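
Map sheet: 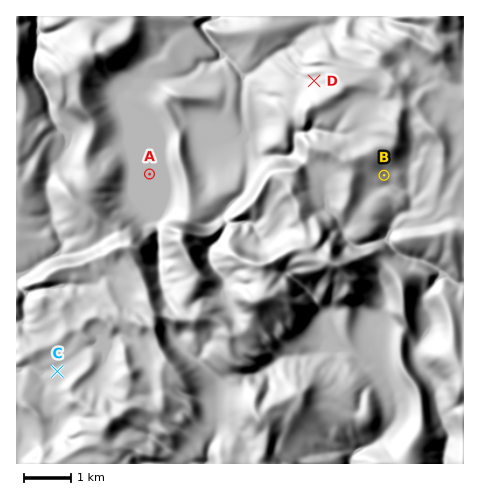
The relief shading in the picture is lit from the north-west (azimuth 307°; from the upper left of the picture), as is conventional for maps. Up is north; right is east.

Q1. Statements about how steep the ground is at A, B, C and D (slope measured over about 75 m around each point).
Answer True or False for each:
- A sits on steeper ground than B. False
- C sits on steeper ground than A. True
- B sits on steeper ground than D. False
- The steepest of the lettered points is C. False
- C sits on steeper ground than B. False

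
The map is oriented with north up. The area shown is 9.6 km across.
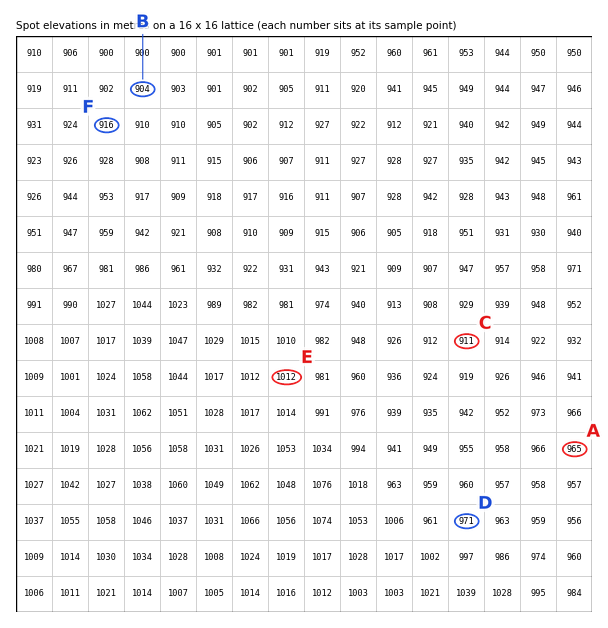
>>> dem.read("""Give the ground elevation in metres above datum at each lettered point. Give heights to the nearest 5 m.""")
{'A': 965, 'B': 905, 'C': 910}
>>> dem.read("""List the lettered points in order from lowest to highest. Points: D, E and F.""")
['F', 'D', 'E']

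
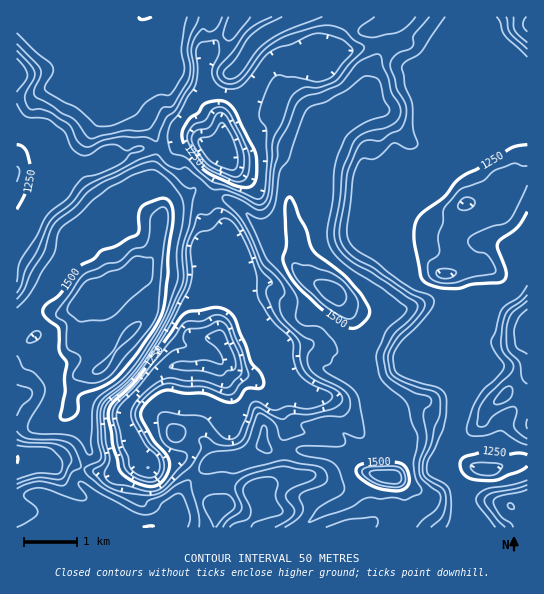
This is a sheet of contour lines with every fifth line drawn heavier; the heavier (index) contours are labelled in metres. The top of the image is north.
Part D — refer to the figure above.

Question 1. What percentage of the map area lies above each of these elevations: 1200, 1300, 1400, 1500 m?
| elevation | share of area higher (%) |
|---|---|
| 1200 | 93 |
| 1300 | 61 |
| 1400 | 42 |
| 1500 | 8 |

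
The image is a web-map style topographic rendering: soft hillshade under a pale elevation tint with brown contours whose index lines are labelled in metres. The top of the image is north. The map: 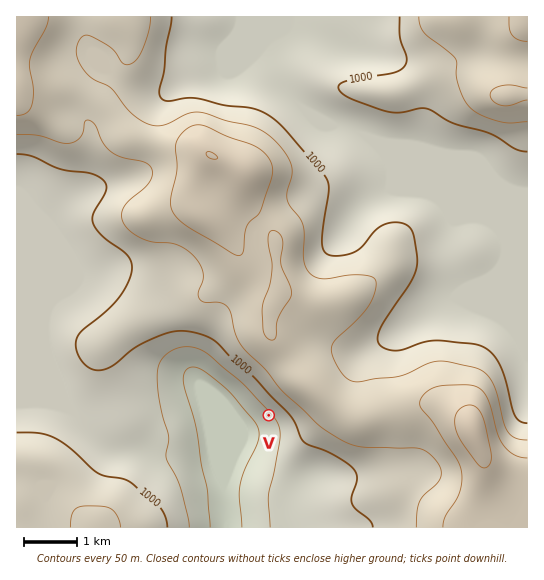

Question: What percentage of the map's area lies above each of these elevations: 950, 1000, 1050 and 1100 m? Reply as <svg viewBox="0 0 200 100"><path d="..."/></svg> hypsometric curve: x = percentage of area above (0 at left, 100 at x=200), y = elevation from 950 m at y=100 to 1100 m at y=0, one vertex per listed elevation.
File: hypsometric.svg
<svg viewBox="0 0 200 100"><path d="M187 100l-79-33-48-34-42-33"/></svg>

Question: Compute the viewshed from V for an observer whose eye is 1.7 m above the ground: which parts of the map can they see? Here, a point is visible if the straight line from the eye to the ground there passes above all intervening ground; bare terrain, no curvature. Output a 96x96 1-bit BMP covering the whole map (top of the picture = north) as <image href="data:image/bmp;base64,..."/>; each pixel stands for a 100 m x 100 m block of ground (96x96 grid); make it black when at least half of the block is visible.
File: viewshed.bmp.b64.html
<image width="96" height="96" href="data:image/bmp;base64,Qk2+BAAAAAAAAD4AAAAoAAAAYAAAAGAAAAABAAEAAAAAAIAEAAATCwAAEwsAAAIAAAAAAAAA////AAAAAAAAAAP//wAAAAAAAAAAAB///wAAAAAAAAAAAD///wAAAAAAAAAAAH///wAAAAAAAAAAA////wAAAAAAAAAAD////4AAAAAAAAAAH////4YAAAAAAAAAP/////8AAAAAAAAAP/////8AAAAAAAAAf/////+AAAAAAAAA//////+AAAAAAAAB//////+AAAAAAAAD///////AAAAAAAAH///////AAAAAAAAf///////gAAAAAAAf/h/////wAAAAAAAf8B/////wAAAAAAAfgB/////4AAAAAAAMAA/////4AAAAAAAAAA/////4AAAAAAAAAA/////4AAAAAAAAAA/////4AAAAAAAAAB/////4AAAAAAAAAB/////wAAAAAAAAAD///8/gAAAAAAAAAH///8/AAAAAAAAAAP////4AAAAAAAAAAP////wAAAAAAAAAAP////wAAAAAAAAAAP////gAAAAAAAAAAP////gAAAAAAAAAAP////AAAAAAAAAAAP//+AAAAAAAAAAAAH//+AAAAAAAAAAAAD//+AAAAAAAAAAAAB//+AAAAAAAAAAAAAf/8AAAAAAAAAAAAAP/8AAAAAAAAAAAAAB/8AAAAAAAAAAAAAAA4AAAAAAAAAAAAAAAAAAAAAAAAAAAAAAAAAAAAAAAAAAAAAAAAAAAAAAAAAAAAAAAAAAAAAAAAAAAAAAAAAAAAAAAAAAAAAAAAAAAAAAAAAAAAAAAAAAAAAAAAAAAAAAAAAAAAAAAAAAAAAAAAAAAAAAAAAAAAAAAAAAAAAAAAAAAAAAAAAAAAAAAAAAAAAAAAAAAAAAAAAAAAAAAAAAAAAAAAAAAAAAAAAAAAAAAAAAAAAAAAAAAAAAAAAAAAAAAAAAAAAAAAAAAAAAAAAAAAAAAAAAAAAAAAAAAAAAAAAAAAAAAAAAAAAAAAAAAAAAAAAAAAAAAAAAAAAAAAAAAAAAAAAAAAAAAAAAAAAAAAAAAAAAAAAAAAAAAAAAAAAAAAAAAAAAAAAAAAAAAAAAAAAAAAAAAAAAAAAAAAAAAAAAAAAAAAAAAAAAAAAAAAAAAAAAAAAAAAAAAAAAAAAAAAAAAAAAAAAAAAAAAAAAAAAAAAAAAAAAAAAAAAAAAAAAAAAAAAAAAAAAAAAAAAAAAAAAAAAAAAAAAAAAAAAAAAAAAAAAAAAAAAAAAAAAAAAAAAAAAAAAAAAAAAAAAAAAAAAAAAAAAAAAAAAAAAAAAAAAAAAAAAAAAAAAAAAAAAAAAAAAAAAAAAAAAAAAAAAAAAAAAAAAAAAAAAAAAAAAAAAAAAAAAAAAAAAAAAAAAAAAAAAAAAAAAAAAAAAAAAAAAAAAAAAAAAAAAAAAAAAAAAAAAAAAAAAAAAAAAAAAAAAAAAAAAAAAAAAAAAAAAAAAAAAAAAAAAAAAAAAAAAAAAAAAAAAAAAAAAAAAAAAAAAAAAAAAAAAAAAAAAAAAAAAAAAAAAAAAAAAAAAAAAAAAAAAAAAAAAAAAAAAAAAAAAAAAAAAAAAAAAAAA="/>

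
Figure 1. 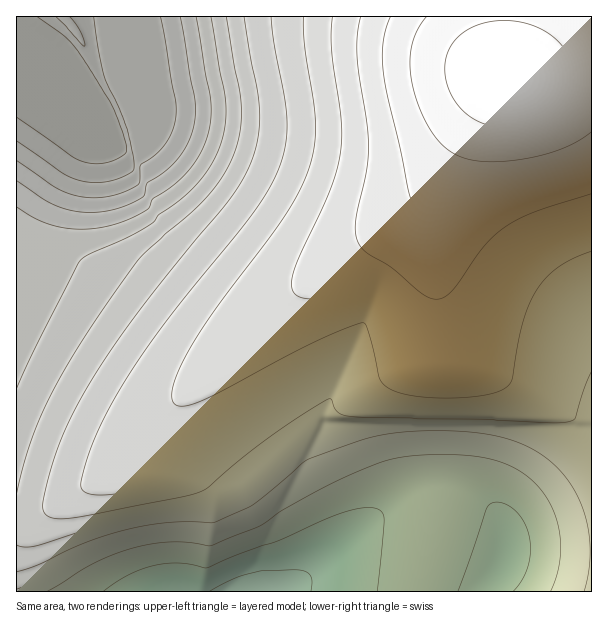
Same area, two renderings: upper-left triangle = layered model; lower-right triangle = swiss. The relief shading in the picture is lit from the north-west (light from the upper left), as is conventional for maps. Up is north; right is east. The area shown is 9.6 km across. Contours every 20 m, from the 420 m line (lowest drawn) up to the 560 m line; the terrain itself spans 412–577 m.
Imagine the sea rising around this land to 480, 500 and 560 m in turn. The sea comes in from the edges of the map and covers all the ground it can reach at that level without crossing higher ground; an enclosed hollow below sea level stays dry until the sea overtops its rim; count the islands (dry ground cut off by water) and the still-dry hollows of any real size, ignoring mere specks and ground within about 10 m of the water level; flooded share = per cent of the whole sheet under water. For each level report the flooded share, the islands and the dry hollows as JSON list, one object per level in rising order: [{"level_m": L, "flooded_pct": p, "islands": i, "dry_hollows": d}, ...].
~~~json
[{"level_m": 480, "flooded_pct": 33, "islands": 0, "dry_hollows": 0}, {"level_m": 500, "flooded_pct": 47, "islands": 0, "dry_hollows": 0}, {"level_m": 560, "flooded_pct": 93, "islands": 0, "dry_hollows": 0}]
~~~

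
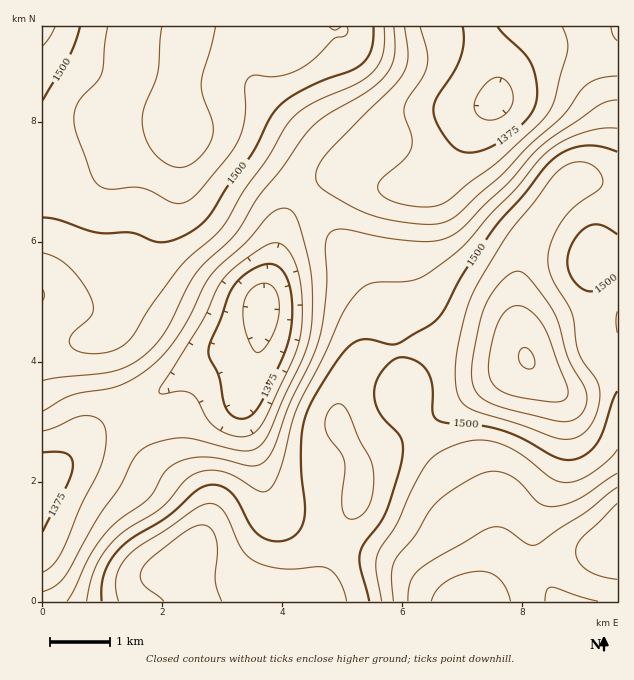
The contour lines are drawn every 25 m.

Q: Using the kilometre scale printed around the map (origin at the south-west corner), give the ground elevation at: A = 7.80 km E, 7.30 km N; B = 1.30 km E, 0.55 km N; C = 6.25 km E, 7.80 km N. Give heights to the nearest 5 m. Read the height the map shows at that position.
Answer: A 1420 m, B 1525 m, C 1395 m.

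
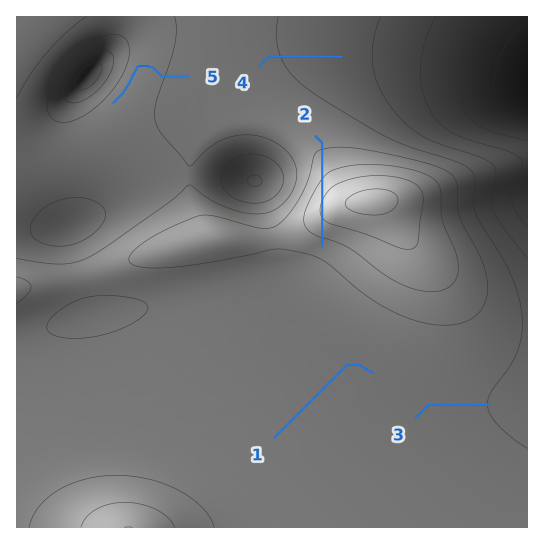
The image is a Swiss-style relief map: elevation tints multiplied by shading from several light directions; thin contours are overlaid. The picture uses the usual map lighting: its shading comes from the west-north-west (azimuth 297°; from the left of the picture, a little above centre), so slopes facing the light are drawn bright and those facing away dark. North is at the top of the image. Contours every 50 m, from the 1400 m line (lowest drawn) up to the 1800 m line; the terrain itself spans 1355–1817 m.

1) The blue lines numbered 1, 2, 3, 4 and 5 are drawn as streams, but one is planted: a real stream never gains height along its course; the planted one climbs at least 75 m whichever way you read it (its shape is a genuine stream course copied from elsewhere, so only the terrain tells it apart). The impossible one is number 2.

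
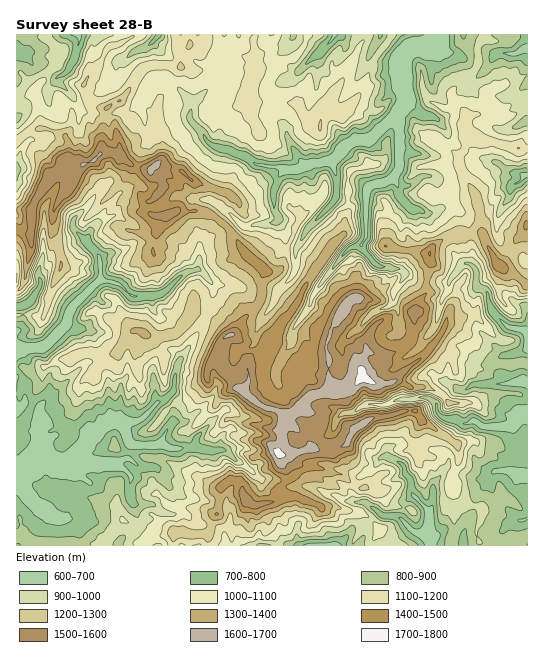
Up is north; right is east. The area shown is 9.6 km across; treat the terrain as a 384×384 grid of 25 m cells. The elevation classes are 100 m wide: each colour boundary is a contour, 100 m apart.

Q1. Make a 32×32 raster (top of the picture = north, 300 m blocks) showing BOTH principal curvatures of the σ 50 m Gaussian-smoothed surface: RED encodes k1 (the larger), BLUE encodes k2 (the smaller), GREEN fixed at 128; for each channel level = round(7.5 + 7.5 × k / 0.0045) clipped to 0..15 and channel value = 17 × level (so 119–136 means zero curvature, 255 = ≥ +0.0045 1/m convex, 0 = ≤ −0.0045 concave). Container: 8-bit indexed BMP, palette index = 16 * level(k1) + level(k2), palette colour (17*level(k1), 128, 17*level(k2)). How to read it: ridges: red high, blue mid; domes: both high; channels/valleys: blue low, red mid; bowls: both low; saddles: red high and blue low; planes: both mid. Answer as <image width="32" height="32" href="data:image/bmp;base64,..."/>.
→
<image width="32" height="32" href="data:image/bmp;base64,Qk02CAAAAAAAADYEAAAoAAAAIAAAACAAAAABAAgAAAAAAAAEAAATCwAAEwsAAAABAAAAAAAAAIAAABGAAAAigAAAM4AAAESAAABVgAAAZoAAAHeAAACIgAAAmYAAAKqAAAC7gAAAzIAAAN2AAADugAAA/4AAAACAEQARgBEAIoARADOAEQBEgBEAVYARAGaAEQB3gBEAiIARAJmAEQCqgBEAu4ARAMyAEQDdgBEA7oARAP+AEQAAgCIAEYAiACKAIgAzgCIARIAiAFWAIgBmgCIAd4AiAIiAIgCZgCIAqoAiALuAIgDMgCIA3YAiAO6AIgD/gCIAAIAzABGAMwAigDMAM4AzAESAMwBVgDMAZoAzAHeAMwCIgDMAmYAzAKqAMwC7gDMAzIAzAN2AMwDugDMA/4AzAACARAARgEQAIoBEADOARABEgEQAVYBEAGaARAB3gEQAiIBEAJmARACqgEQAu4BEAMyARADdgEQA7oBEAP+ARAAAgFUAEYBVACKAVQAzgFUARIBVAFWAVQBmgFUAd4BVAIiAVQCZgFUAqoBVALuAVQDMgFUA3YBVAO6AVQD/gFUAAIBmABGAZgAigGYAM4BmAESAZgBVgGYAZoBmAHeAZgCIgGYAmYBmAKqAZgC7gGYAzIBmAN2AZgDugGYA/4BmAACAdwARgHcAIoB3ADOAdwBEgHcAVYB3AGaAdwB3gHcAiIB3AJmAdwCqgHcAu4B3AMyAdwDdgHcA7oB3AP+AdwAAgIgAEYCIACKAiAAzgIgARICIAFWAiABmgIgAd4CIAIiAiACZgIgAqoCIALuAiADMgIgA3YCIAO6AiAD/gIgAAICZABGAmQAigJkAM4CZAESAmQBVgJkAZoCZAHeAmQCIgJkAmYCZAKqAmQC7gJkAzICZAN2AmQDugJkA/4CZAACAqgARgKoAIoCqADOAqgBEgKoAVYCqAGaAqgB3gKoAiICqAJmAqgCqgKoAu4CqAMyAqgDdgKoA7oCqAP+AqgAAgLsAEYC7ACKAuwAzgLsARIC7AFWAuwBmgLsAd4C7AIiAuwCZgLsAqoC7ALuAuwDMgLsA3YC7AO6AuwD/gLsAAIDMABGAzAAigMwAM4DMAESAzABVgMwAZoDMAHeAzACIgMwAmYDMAKqAzAC7gMwAzIDMAN2AzADugMwA/4DMAACA3QARgN0AIoDdADOA3QBEgN0AVYDdAGaA3QB3gN0AiIDdAJmA3QCqgN0Au4DdAMyA3QDdgN0A7oDdAP+A3QAAgO4AEYDuACKA7gAzgO4ARIDuAFWA7gBmgO4Ad4DuAIiA7gCZgO4AqoDuALuA7gDMgO4A3YDuAO6A7gD/gO4AAID/ABGA/wAigP8AM4D/AESA/wBVgP8AZoD/AHeA/wCIgP8AmYD/AKqA/wC7gP8AzID/AN2A/wDugP8A/4D/AMe2t7e296LF1eXl5aWltaK0s5GRodPI1qWBhOS1prbHt4Z0hIV158SmtKOC5bLFpKSB5aWktOTAoMG1xqOXlYGmg5aWl5bWgKHUtLP0gPj3xrX2+eHAkNb0sLWnpbilxoO4yLelhteh+JKUpfjC54HVwoGwwvb355DkoemFhMimlpaFdaSltKGyg8bWlfegoNSWpsTDgdPlkOaQ9YRyooOVhpWFpaSz4/bmpaWBoOOi+ca0xKbFkKDDxrTkk7anp7iFpsaDtuagkKDCoLLE0tPUdbe094OVkrSEtPf11rfHx4SWtnWDksL4kOPy4uHSwdaVhaHV+LWWgvbkgJCQkaS0g4bGhYSVxJDztrDhcJP15eams5CA4PL297D29eeFZLXFg9emo8P1ocDGxtDW93RkhObX5qPIkcDw86DDxtXnpdajoOijsvaA8ZT4wdXGdYWGg7aE99b24pCQ5qKigXHV9vb3sca11ZD3gKf3guiWkqiE15PXlKTi5qTGhZXT9qGAg7jGptamp7ORhPeTscbFopTnkcempeTR1oSmleXBo/eAkYCTptjHxdeRlfiUo/eQpuajkOaSxJLzppT1oKD096aQ9+bWprLFt6aFlteAx+KRpviSoNDo2cDW55DT49Cw5nKQ4uVwkJG4uJOnhOaB95Cm1/n3kKfmoOazoPOg9oD3lqKwcMbHkKLGkYN01ZGi9KCmxcbykeSS4aC0xvXwgPbX17Doxsi3opC4p7b454D3wKL4gJCB19eQkLb5g/Kg9pSgkZGT2JamkZen54aloJf4kKD3+PX4xZOT96G09KD2kKDY2cTFhJZ0dfaDpqPzkaj4sLXGs5TF58TmkvfTwPeA9aCipMf4tcb2oOPSgPaggviA1raDgISVk9WB+LXx86ag9aS21ZGykID3t6XByOaw86DV1qDGtZXXtaDXcvei+IWBo4KyxrT39beWt7DGo/bxgZCw0saUhei3gaGCt+W2xKKl9PrF94WFuKSggICQwPb16KDV87XGhpWhgbK1t9fD9fdyldaEloGQkLjYsKWigNa00rGAo8aUgrbp85Ozw5LU5qWCpZaQs7e3uaSkyMiBgIDzo/nWo9jWxNeD2ISzk7LEpKWWk7K3h6eWkpbH09jGk5DUkoC3paTEoKTFlMLD9uOCt5ajpYeXqJa3x5THtbfTxILU5canp5bGptbCwNZztMWUpYSVhna3hYSmo7ekx7iTgvWUtoS3tqS2tsCR95WE55Wk17aWdreYlZDVldeTxYSD9KWoxJO4xYKU15DH1YGSx7LFlHWGp6el54DFtMTjc6O0dYLEkZCRxbbUsLS09eWgxtfWpMW1pbWj56Ch97D2cpR057bX17Q="/>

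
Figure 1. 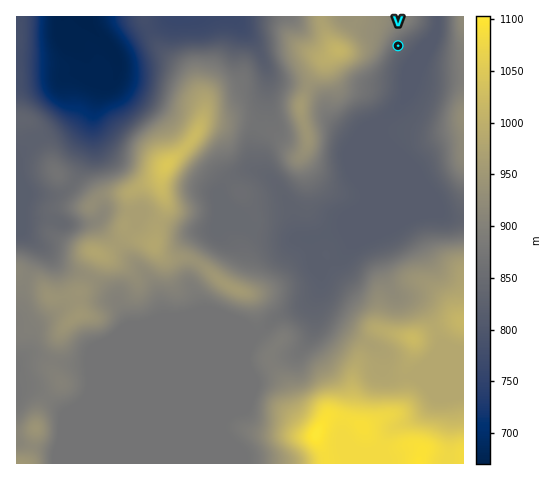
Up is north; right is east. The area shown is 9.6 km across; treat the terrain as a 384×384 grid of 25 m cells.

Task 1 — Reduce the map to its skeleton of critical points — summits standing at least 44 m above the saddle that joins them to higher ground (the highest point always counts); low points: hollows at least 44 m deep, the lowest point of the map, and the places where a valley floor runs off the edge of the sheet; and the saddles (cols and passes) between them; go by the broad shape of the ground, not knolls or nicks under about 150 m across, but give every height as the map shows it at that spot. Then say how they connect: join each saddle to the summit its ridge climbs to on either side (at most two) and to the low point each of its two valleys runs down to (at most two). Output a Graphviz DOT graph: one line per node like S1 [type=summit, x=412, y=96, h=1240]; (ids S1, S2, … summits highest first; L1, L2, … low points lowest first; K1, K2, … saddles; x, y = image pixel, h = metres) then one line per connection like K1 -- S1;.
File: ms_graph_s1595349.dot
graph terrain {
  S1 [type=summit, x=316, y=434, h=1103];
  S2 [type=summit, x=167, y=165, h=1046];
  S3 [type=summit, x=339, y=50, h=1010];
  S4 [type=summit, x=18, y=463, h=951];
  S5 [type=summit, x=463, y=118, h=928];
  L1 [type=low, x=85, y=19, h=670];
  L2 [type=low, x=437, y=17, h=809];
  K1 [type=saddle, x=410, y=376, h=984];
  K2 [type=saddle, x=47, y=398, h=889];
  K3 [type=saddle, x=259, y=332, h=871];
  K4 [type=saddle, x=257, y=126, h=867];
  K5 [type=saddle, x=314, y=237, h=820];
  K6 [type=saddle, x=383, y=119, h=816];
  K1 -- S1;
  K1 -- L1;
  K1 -- L2;
  K2 -- S2;
  K2 -- S4;
  K2 -- L1;
  K3 -- S1;
  K3 -- S2;
  K3 -- L1;
  K3 -- L2;
  K4 -- S2;
  K4 -- S3;
  K4 -- L1;
  K4 -- L2;
  K5 -- S1;
  K5 -- S3;
  K5 -- L2;
  K6 -- S3;
  K6 -- S5;
  K6 -- L2;
}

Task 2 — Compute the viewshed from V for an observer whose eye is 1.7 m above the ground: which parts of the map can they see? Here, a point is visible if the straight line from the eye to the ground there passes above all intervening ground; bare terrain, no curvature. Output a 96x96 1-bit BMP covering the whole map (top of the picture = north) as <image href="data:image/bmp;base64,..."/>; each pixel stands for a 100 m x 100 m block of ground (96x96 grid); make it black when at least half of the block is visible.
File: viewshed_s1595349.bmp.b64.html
<image width="96" height="96" href="data:image/bmp;base64,Qk2+BAAAAAAAAD4AAAAoAAAAYAAAAGAAAAABAAEAAAAAAIAEAAATCwAAEwsAAAIAAAAAAAAA////AAAAAAAAAAAAAAAAAAAAAAAAAAAAAAAAAAAAAAAAAAAAAAAAAAAAAAAAAAAAAAAAAAAAAB8AAAAAAAAAAAAAJ/8AAAAAAAAAAAAAP/8AAAAAAAAAHgAAGPwAAAAAAAAAf4AAAAAAAAAAAAAAf8AAAAAAAAAAAAAAP8B4AAAAAAAAAAAAP8P/AAAAAAAAAAAAf///4AAAAAAAAAAB////4AAAAAAAAAAD////gAAAAAAAAAAH///wAAAAAAAAAAAD///gAAAAAAAAAAAB///AAAAAAAAAAAAA///AAAAAAAAAAAAA///AAAAAAAAAAAAB///AAAAAAAAAAAAB///AAAAAAAAAAAAA///AAAAAAAAAAAAAP//AAAAAAAAAAAAGH//AAAAAAAAAAAAOD//AAAAAAAAAAAAOD//AAAAAAAAAAAAH///AAAAAAAAAAAAH///AHwAAAAAAAAAD///B/4AAAAAAAAAB/////4AAAAAAAAAB/////8AAAAAAAAAA//////8AAAAAAAAAf///4/8AAAAAAAAAP///gP8AAAAAAAAAB///gH8AAAAAAAAAh///gH8AAAAAAAA/g///gH8AAAAAAAH/Af//gH8AAAAAAAf4Af//gP8AAAAAAAAAAP//x/4AAAAAAAAAAH////4AAAAAAAAAAH////8AAAAAAAAAAD////8AAAAAAAAAAD////8AAAAAAAAAAD////8AAAAAAAAAAB////8AAAAAAAAAAB////8AAAAAAAAAAA////8AAAAAAAAAAA////8AAAAAAAAAAAf///8AAAAAAAAAAAf///4AAAAAAAAAAAP///gAAAAAAAAAAAH//+AAAAAAAAAAAAD//8AAAAAAAAAAAAB//8AAAAAAAAAAAAA//4AAAAAAAAAAAAD//4AAAAAAAAAAAAD//wAAAAAAAAAAAAD//wAAAAAAAAAAAAB//gAAAAAAAAAAAAB//gAAAAAAAAAAAAA//AAAAAAAAAAAAAA//AAAAAAAAAAAAAAf+BgAAAAAAAAAAAAf8BwAAAAAAAAAAAAP8B4AAAAAAAAAAIAP4A4AAAAAAAAAAYAP+A8AAAAAAAAAAYAH/g8AAAAAAAAAAYAH/44AAAAAAAAAAAAD//4AAAAAAAAAAAAD//4AAAAAAAAAAAAD//4AAAAAAAAAAAAB//4AAAAAAAAAAAAB//8AAAAAAAAAAAAA//8AAAAAAAAAAAAA//8AAAAAAAAAAAAAf/8AAAAAAAAAAAAAf/8AAAAAAAAAAAAP//8AAAAAAAAAAAAf//8AAAAAAAAAAAAP//8AAAAAAAAAAAAH//8AAAAAAAAAAAAH//8AAAAAAAAAAAAD//8AAAAAAAAAAAAD//8AAAAAAAAAAAAD//8AAAAAAAAAAAAH//8AAAAAAAAAAAAD//8AAAAAAAAAAAAD//8AAAAAAAAAAAAB//8AAAAAAAAAAAAA//8AAAAAAAAAAAAAfH8AAAAAAAAAAAAAOD8AAAAAAAAAAAAAAB8AAAAAAAAAAAAAAB8="/>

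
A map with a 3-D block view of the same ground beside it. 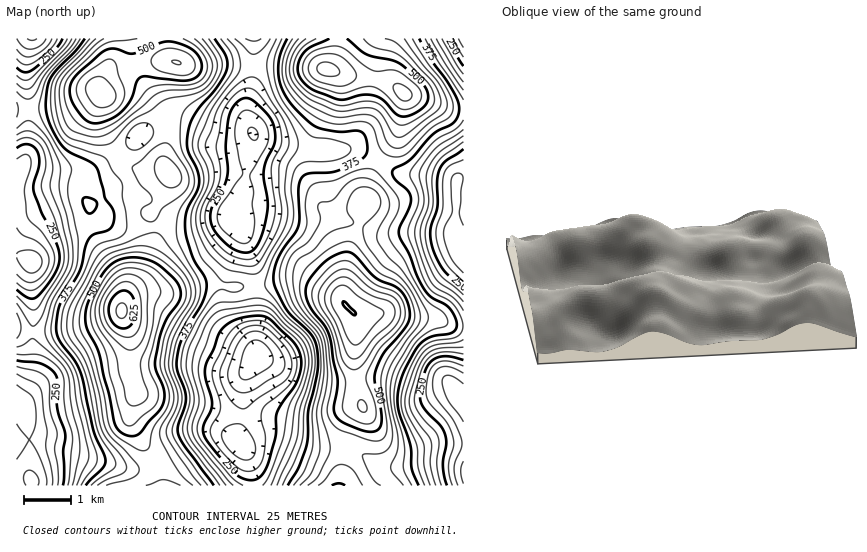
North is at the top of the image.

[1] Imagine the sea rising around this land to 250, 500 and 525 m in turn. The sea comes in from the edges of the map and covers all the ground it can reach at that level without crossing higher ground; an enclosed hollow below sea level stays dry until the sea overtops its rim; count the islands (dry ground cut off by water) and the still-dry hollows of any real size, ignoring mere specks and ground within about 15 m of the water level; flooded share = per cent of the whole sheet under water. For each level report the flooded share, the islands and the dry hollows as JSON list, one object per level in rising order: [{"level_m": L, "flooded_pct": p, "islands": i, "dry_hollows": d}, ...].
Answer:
[{"level_m": 250, "flooded_pct": 9, "islands": 0, "dry_hollows": 2}, {"level_m": 500, "flooded_pct": 84, "islands": 3, "dry_hollows": 0}, {"level_m": 525, "flooded_pct": 89, "islands": 5, "dry_hollows": 0}]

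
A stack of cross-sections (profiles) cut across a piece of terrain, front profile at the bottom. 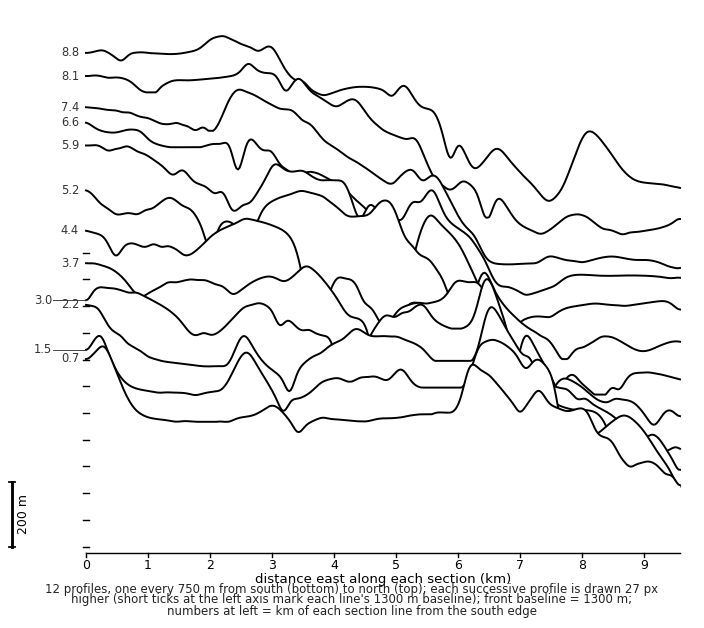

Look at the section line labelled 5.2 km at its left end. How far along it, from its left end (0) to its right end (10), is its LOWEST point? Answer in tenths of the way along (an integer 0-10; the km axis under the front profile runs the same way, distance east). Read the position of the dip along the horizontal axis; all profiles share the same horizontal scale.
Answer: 8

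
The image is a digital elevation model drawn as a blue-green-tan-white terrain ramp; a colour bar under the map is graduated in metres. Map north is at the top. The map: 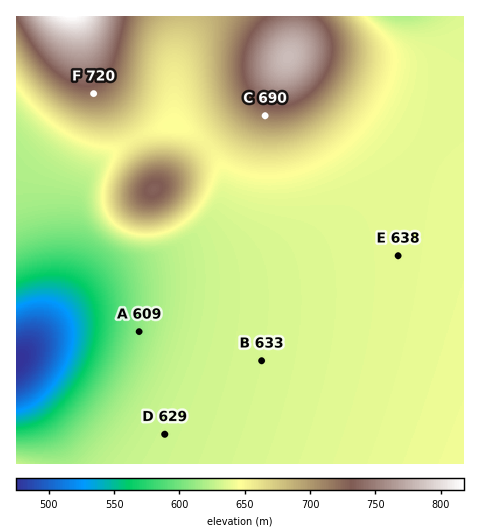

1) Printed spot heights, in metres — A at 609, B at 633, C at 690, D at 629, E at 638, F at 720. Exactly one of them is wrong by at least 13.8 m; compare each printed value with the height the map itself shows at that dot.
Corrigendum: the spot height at C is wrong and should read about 714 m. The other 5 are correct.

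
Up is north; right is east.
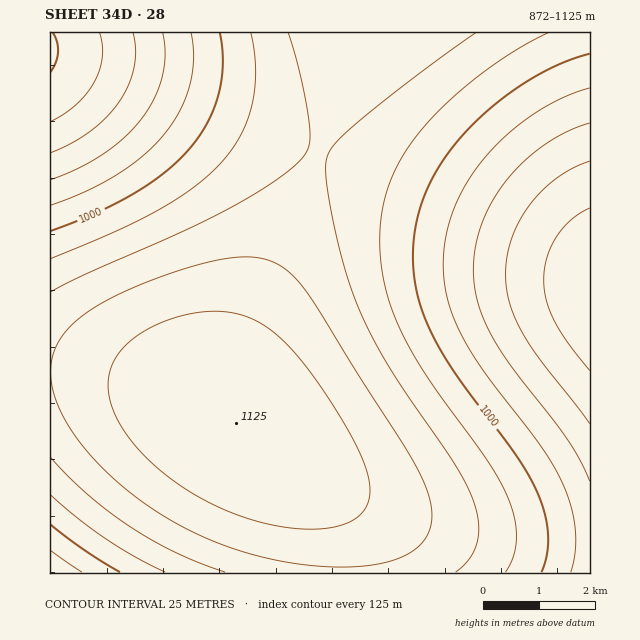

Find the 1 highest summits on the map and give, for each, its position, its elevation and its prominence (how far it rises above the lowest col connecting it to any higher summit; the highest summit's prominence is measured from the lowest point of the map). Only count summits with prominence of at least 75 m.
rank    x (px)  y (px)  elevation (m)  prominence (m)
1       236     423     1125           253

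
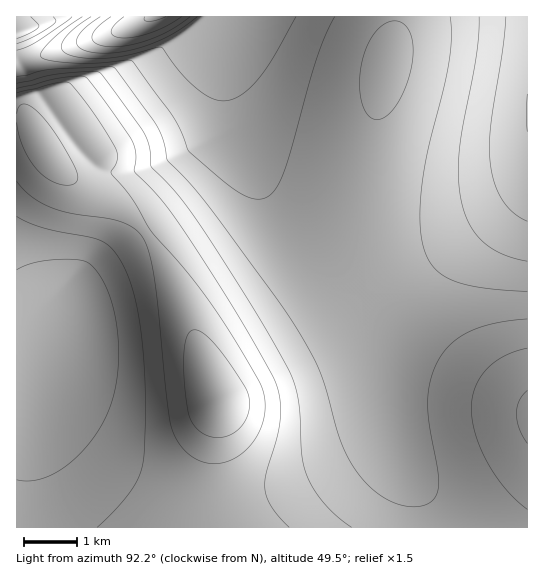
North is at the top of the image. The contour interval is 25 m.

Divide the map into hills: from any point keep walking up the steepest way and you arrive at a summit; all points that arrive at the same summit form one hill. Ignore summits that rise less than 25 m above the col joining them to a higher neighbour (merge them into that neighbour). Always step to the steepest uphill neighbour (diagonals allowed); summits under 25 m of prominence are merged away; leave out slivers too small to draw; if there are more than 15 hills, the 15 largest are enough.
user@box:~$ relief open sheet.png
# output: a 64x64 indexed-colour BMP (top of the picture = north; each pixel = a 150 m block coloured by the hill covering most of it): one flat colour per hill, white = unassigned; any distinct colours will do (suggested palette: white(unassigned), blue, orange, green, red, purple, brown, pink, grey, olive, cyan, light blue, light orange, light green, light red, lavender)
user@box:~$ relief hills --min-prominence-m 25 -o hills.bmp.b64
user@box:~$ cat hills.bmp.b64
<image width="64" height="64" href="data:image/bmp;base64,Qk12CAAAAAAAAHYAAAAoAAAAQAAAAEAAAAABAAQAAAAAAAAIAAATCwAAEwsAABAAAAAAAAAA////ALR3HwAOf/8ALKAsACgn1gC9Z5QAS1aMAMJ34wB/f38AIr28AM++FwDox64AeLv/AIrfmACWmP8A1bDFABERERERERERERERERERERERERERERERERERMzMzMzMzEREREREREREREREREREREREREREREREREREzMzMzMzMRERERERERERERERERERERERERERERERERETMzMzMzMxERERERERERERERERERERERERERERERERETMzMzMzMzERERERERERERERERERERERERERERERERETMzMzMzMzMRERERERERERERERERERERERERERERERERMzMzMzMzMxERERERERERERERERERERERERERERERERMzMzMzMzMzERERERERERERERERERERERERERERERERMzMzMzMzMzMREREREREREREREREREREREREREREREREzMzMzMzMzMxEREREREREREREREREREREREREREREREzMzMzMzMzMzERERERERERERERERERERERERERERERETMzMzMzMzMzMRERERERERERERERERERERERERERERETMzMzMzMzMzMxERERERERERERERERERERERERERERERMzMzMzMzMzMzEREREREREREREREREREREREREREREREzMzMzMzMzMzMRERERERERERERERERERERERERERERETMzMzMzMzMzMxERERERERERERERERERERERERERERERMzMzMzMzMzMzERERERERERERERERERERERERERERERMzMzMzMzMzMzMREREREREREREREREREREREREREREREzMzMzMzMzMzMyIhERERERERERERERERERERERERERETMzMzMzMzMzMzIiERERERERERERERERERERERERERERMzMzMzMzMzMzMiIhEREREREREREREREREREREREREREzMzMzMzMzMzMyIiIRERERERERERERERERERERERERETMzMzMzMzMzMzIiIhERERERERERERERERERERERERERMzMzMzMzMzMzMiIiEREREREREREREREREREREREREREzMzMzMzMzMzMyIiIhERERERERERERERERERERERERETMzMzMzMzMzMzIiIiERERERERERERERERERERERERERMzMzMzMzMzMzMiIiIRERERERERERERERERERERERERETMzMzMzMzMzMyIiIiERERERERERERERERERERERERERMzMzMzMzMzMzIiIiIRERERERERERERERERERERERERETMzMzMzMzMzMiIiIhEREREREREREREREREREREREREREzMzMzMzMzMyIiIiIRERERERERERERERERERERERERERMzMzMzMzMzIiIiIiERERERERERERERERERERERERERETMzMzMzMzMiIiIiIhEREREREREREREREREREREREREREzMzMzMzMyIiIiIiIhEREREREREREREREREREREREREREzMzMzMzIiIiIiIiIRERERERERERERERERERERERERERMzMzMzMiIiIiIiIiERERERERERERERERERERERERERERMzMzMyIiIiIiIiIiERERERERERERERERERERERERERETMzMzIiIiIiIiIiIhEREREREREREREREREREREREREREzMzMiIiIiIiIiIiIhEREREREREREREREREREREREREREzMyIiIiIiIiIiIiIRERERERERERERERERERERERERERMzIiIiIiIiIiIiIiERERERERERERERERERERERERERETMiIiIiIiIiIiIiIiEREREREREREREREREREREREREREyIiIiIiIiIiIiIiIhERERERERERERERERERERERERERIiIiIiIiIiIiIiIiIREREREREREREREREREREREREREiIiIiIiIiIiIiIiIiERERERERERERERERERERERERESIiIiIiIiIiIiIiIiIRERERERERERERERERERERERERIiIiIiIiIiIiIiIiIiEREREREREREREREREREREREREiIiIiIiIiIiIiIiIiIRERERERERERERERERERERERESIiIiIiIiIiIiIiIiIhERERERERERERERERERERERERIiIiIiIiIiIiIiIiIiEREREREREREREREREREREREREiIiIiIiIiIiIiIiIiERERERERERERERERERERERERESIiIiIiIiIiIiIiIiIRERERERERERERERERERERERERIiIiIiIiIiIiIiIiIhEREREREREREREREREREREREREiIiIiIiIiIiIiIiIiERERERERERERERERERERERERESIiIiIiIiIiIiIiIiIRERERERERERERERERERERERERIiIiIiIiIiIiIiIiIhEREREREREREREREREREREREREiIiIiIiIiIiIiIiIiERERERERERERERERERERERERESIiIiIiIiIiIiIiIiIRERERERERERERERERERERERERRCIiIiIiIiIiIiIiIhERERERERERERERERERERERERFEREIiIiIiIiIiIiIiEREREREREREREREREREREREREUREREQiIiIiIiIiIiIRERERERERERERERERERERERERRERERERCIiIiIiIiIhERERERERERERERERERERERERFEREREREREIiIiIiIiEREREREREREREREREREREREREUREREREREREIiIiIiIRERERERERERERERERERERERER"/>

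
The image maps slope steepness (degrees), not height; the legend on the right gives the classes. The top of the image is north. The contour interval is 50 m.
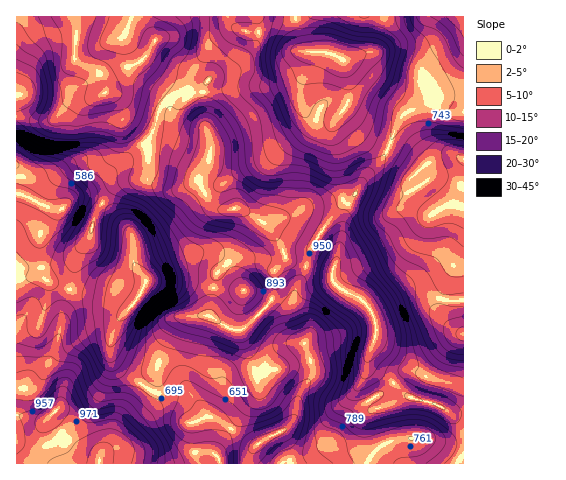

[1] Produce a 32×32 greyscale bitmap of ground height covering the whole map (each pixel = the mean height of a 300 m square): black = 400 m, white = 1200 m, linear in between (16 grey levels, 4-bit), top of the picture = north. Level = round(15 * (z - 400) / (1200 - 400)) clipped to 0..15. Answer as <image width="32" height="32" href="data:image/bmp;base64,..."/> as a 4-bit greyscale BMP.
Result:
<image width="32" height="32" href="data:image/bmp;base64,Qk12AgAAAAAAAHYAAAAoAAAAIAAAACAAAAABAAQAAAAAAAACAAATCwAAEwsAABAAAAAAAAAAAAAAABEREQAiIiIAMzMzAERERABVVVUAZmZmAHd3dwCIiIgAmZmZAKqqqgC7u7sAzMzMAN3d3QDu7u4A////ALu7zMy6hlVUI0RVZnd3iJqru7zMuXVVVCIjRmd3d3eJq7u7u6hkREQzIkZ3iId4mqvLqamHZEM0VUNGiaqpmruau6iIdmVERWZkRoqqu7u6maqXZmZlRVZ3ZUV6u7uqmZiJhkRWZVZmd3ZVacy6mZiIh3UzVmZmZ3d2VXnNy5h2dnZUIkZ3eImYZlV5ztuXZGVmUyI2eJmqqXZmic7bhlRlVkMhJYmqqqqYd5ve2nZVVVVDIRJomqmKqZrN3cl2ZkREQyERNomYiaqr3dyodlVEREMhETaJmZq7rN3Lh2ZVQ0VVMhJGiZmrvLvdunZVVDM1ZkITV4maq8y6zLhlREQyNGZSI2iaq8zMuruXZUMzMiJGUzV5rM3d3MuqhlQzMyIiNWVnmrzd3MzLqZZEMyIiIzVniazMzMu7upmXVEMyIjRWeJmrzcupmZh4iGQ0MiNFZ3iZq83LmHd2ZndlQzJFd3iJmavN25h2VURWZkQyeaqqqqmavcuYdUM0RWZlVZq8y7y6mry6h2QzMzVnd3eJvN3cypmqqYdTMzI0Z3d4ibzd7cqpmZh2QyIiI1Z3eIm93d3LqZmYdkIiESNGd3iaze3d3LqZiHYyEQASNXeIq83tzM3LmId1MRAAETV3ibzN7czN26h2VUIhEjNFeIq83u3MzLuYdmZDM0RVVomr"/>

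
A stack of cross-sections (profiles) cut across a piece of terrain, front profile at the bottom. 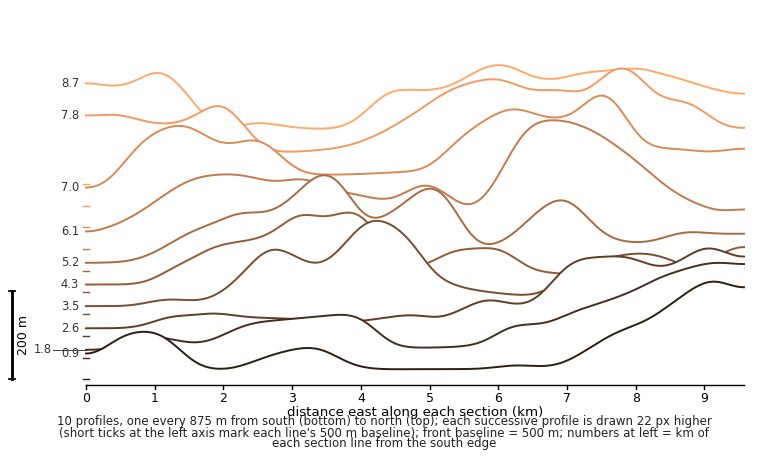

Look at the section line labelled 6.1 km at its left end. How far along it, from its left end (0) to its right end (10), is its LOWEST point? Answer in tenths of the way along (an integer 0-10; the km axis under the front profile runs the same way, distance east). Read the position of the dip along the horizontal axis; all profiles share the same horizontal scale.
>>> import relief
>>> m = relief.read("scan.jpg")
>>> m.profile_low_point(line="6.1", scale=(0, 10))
0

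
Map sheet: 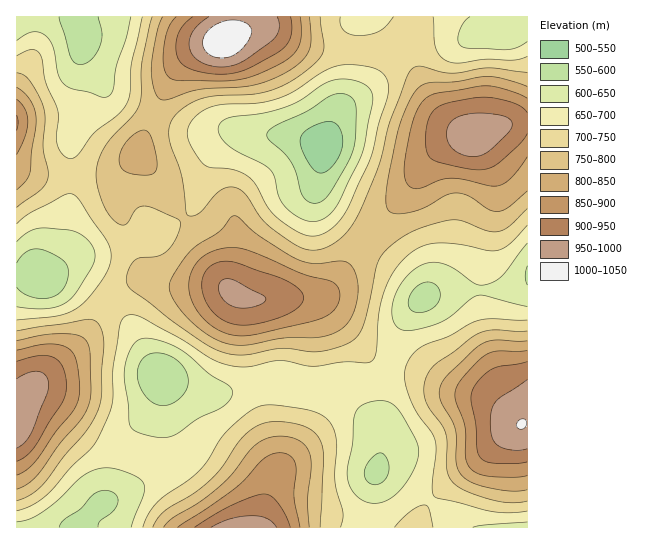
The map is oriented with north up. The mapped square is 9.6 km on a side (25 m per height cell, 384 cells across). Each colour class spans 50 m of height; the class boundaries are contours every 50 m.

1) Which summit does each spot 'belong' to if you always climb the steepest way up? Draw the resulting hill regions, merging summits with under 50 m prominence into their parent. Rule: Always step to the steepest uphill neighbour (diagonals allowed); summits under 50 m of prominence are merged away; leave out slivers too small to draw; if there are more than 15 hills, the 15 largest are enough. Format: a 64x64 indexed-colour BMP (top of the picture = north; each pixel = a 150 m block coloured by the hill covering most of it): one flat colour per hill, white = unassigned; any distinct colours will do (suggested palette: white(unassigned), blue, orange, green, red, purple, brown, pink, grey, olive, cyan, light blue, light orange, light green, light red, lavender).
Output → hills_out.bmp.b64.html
<image width="64" height="64" href="data:image/bmp;base64,Qk12CAAAAAAAAHYAAAAoAAAAQAAAAEAAAAABAAQAAAAAAAAIAAATCwAAEwsAABAAAAAAAAAA////ALR3HwAOf/8ALKAsACgn1gC9Z5QAS1aMAMJ34wB/f38AIr28AM++FwDox64AeLv/AIrfmACWmP8A1bDFAGZmZmZVVVVVVVVVVVVVVVVVVVVVVVVEREREREREREREZmZmZmVVVVVVVVVVVVVVVVVVVVVVVURERERERERERERmZmZmZlVVVVVVVVVVVVVVVVVVVVVVRERERERERERERGZmZmZmZVVVVVVVVVVVVVVVVVVVVVVEREREREREREREZmZmZmZmIlVVVVVVVVVVVVVVVVVVVURERERERERERERmZmZmZmYiJVVVVVVVVVVVVVVVVVVVVERERERERERERGZmZmZmZiIiJVVVVVVVVVVVVVVVVVVUREREREREREREZmZmZmZmYiIiVVVVVVVVVVVVVVVVVVRERERERERERERmZmZmZmZiIiJVVVVVVVVVVVVVVVVVVERERERERERERGZmZmZmZmIiIiVVVVVVVVVVVVVVVVVVREREREREREREZmZmZmZmYiIiJVVVVVVVVVVVVVVVVVVERERERERERERmZmZmZmZmIiIlVVVVVVVVVVVVVVVVVURERERERERERGZmZmZmZmZiIiVVVVVVVVVVVVVVVVVVREREREREREREZmZmZmZmZmYiJVVVVVVVVVVVVVVVVRFERERERERERERmZmZmZmZmZmJVVVVVVVVVVVVVVVVREURERERERERERGZmZmZmZmZmYlVVVVVVVVVVVVVVVRERREREREREREREZmZmZmZmZmZmVVVVVVVVVVVVVVVRERFERERERERERERmZmZmZmZmZmZVVREREVVVVVVREREREURERERERERERGZmZmZmZmZmZlERERERERERERERERERFEREREREREREZmZmZmZmZmZmEREREREREREREREREREURERERERERERmZmZmZmZmZmERERERERERERERERERERRERERERERERGZmZmZmZmZmERERERERERERERERERERFEREREREREREZmZmZmZmZmYREREREREREREREREREREURERERERERERmZmZmZmZmYRERERERERERERERERERERFERERERERERGZmZmZmZmZhEREREREREREREREREREREUREREREREREZmZmZmZmZhERERERERERERERERERERERRERERERERERmZmZmZmZhEREREREREREREREREREREREURERERERERGZmZmZmZhERERERERERERERERERERERERFEREREREREZmZmZmZhERERERERERERERERERERERERERRERERERERmZmZmZhEREREREREREREREREREREREREREzNERERERGZmZmZhEREREREREREREREREREREREREREzMzMzMzM0ZmYREREREREREREREREREREREREREREREzMzMzMzMzN3dyEREREREREREREREREREREREREREREzMzMzMzMzM3d3ciEREREREREREREREREREREREREREzMzMzMzMzMzd3d3IiIRERERERERERERERERERERERMzMzMzMzMzMzN3d3ciIiIiERERERERERERERERERERMzMzMzMzMzMzM3d3dyIiIiIiIRERERERERERERERETMzMzMzMzMzMzMzd3d3IiIiIiIiIRERERERERERERETMzMzMzMzMzMzMzN3d3ciIiIiIiIiIRERERERERERETMzMzMzMzMzMzMzM3d3dyIiIiIiIiIiERERERERERETMzMzMzMzMzMzMzMzd3d3ciIiIiIiIiIRERERERERETMzMzMzMzMzMzMzMzN3d3dyIiIiIiIiIiERERERERERMzMzMzMzMzMzMzMzM3d3d3IiIiIiIiIiIREREREREREzMzMzMzMzMzMzMzMzd3d3ciIiIiIiIiIhERERERERETMzMzMzMzMzMzMzMzN3d3dyIiIiIiIiIiIRERERERERMzMzMzMzMzMzMzMzM3d3d3IiIiIiIiIiIhEREREREREzMzMzMzMzMzMzMzMzd3d3ciIiIiIiIiIiIRERERERETMzMzMzMzMzMzMzMzN3d3dyIiIiIiIiIiIhERERERERMzMzMzMzMzMzMzMzM3d3d3IiIiIiIiIiIiIRERERESIjMzMzMzMzMzMzMzMzd3d3ciIiIiIiIiIiIiIiIiIiIiMzMzMzMzMzMzMzMzN3d3dyIiIiIiIiIiIiIiIiIiIiIjMzMzMzMzMzMzMzM3d3d3ciIiIiIiIiIiIiIiIiIiIiMzMzMzMzMzMzMzMzd3d3d3IiIiIiIiIiIiIiIiIiIiIjMzMzMzMzMzMzMzN3d3d3ciIiIiIiIiIiIiIiIiIiIiIzMzMzMzMzMzMzM3d3d3d3IiIiIiIiIiIiIiIiIiIiIjMzMzMzMzMzMzMzd3d3d3ciIiIiIiIiIiIiIiIiIiIiIzMzMzMzMzMzMzN3d3d3dyIiIiIiIiIiIiIiIiIiIiIjMzMzMzMzMzMzM3d3d3dyIiIiIiIiIiIiIiIiIiIiIiIzMzMzMzMzMzMzd3d3d3IiIiIiIiIiIiIiIiIiIiIiIjMzMzMzMzMzMzN3d3d3IiIiIiIiIiIiIiIiIiIiIiIiMzMzMzMzMzMzM3d3d3ciIiIiIiIiIiIiIiIiIiIiIiIzMzMzMzMzMzMzd3d3dyIiIiIiIiIiIiIiIiIiIiIiIjMzMzMzMzMzMzN3d3d3IiIiIiIiIiIiIiIiIiIiIiIiMzMzMzMzMzMzMyd3d3IiIiIiIiIiIiIiIiIiIiIiIiMzMzMzMzMzMzMi"/>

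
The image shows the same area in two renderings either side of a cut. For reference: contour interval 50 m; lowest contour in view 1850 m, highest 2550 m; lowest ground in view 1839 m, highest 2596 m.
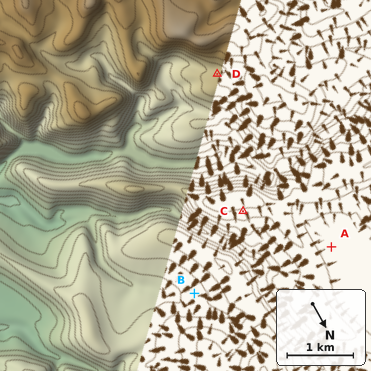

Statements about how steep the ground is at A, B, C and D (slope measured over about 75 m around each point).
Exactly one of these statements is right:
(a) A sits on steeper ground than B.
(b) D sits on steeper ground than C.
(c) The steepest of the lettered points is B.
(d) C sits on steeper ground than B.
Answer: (d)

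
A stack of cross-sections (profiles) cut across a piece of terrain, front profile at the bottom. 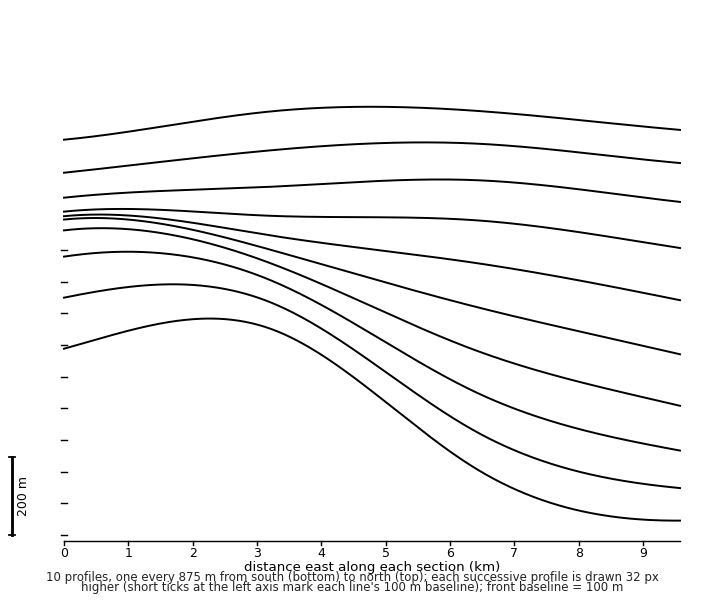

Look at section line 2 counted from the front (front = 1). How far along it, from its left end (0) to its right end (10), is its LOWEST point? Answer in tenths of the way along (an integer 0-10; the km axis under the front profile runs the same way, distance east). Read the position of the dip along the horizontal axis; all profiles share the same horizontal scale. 10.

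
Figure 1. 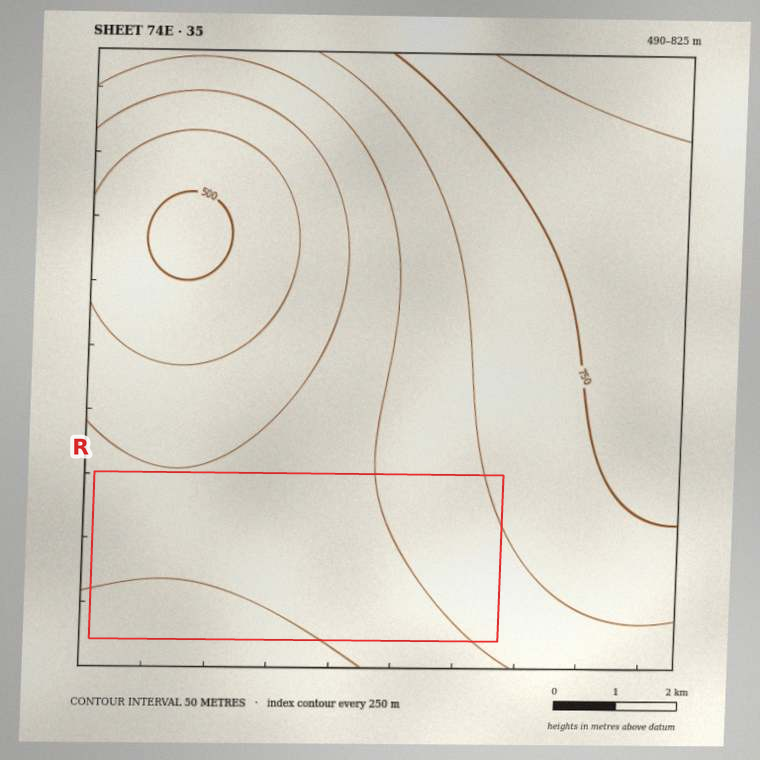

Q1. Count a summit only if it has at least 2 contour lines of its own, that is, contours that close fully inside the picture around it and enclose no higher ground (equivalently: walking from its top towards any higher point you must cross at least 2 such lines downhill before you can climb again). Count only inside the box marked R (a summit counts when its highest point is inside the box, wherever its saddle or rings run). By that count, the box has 0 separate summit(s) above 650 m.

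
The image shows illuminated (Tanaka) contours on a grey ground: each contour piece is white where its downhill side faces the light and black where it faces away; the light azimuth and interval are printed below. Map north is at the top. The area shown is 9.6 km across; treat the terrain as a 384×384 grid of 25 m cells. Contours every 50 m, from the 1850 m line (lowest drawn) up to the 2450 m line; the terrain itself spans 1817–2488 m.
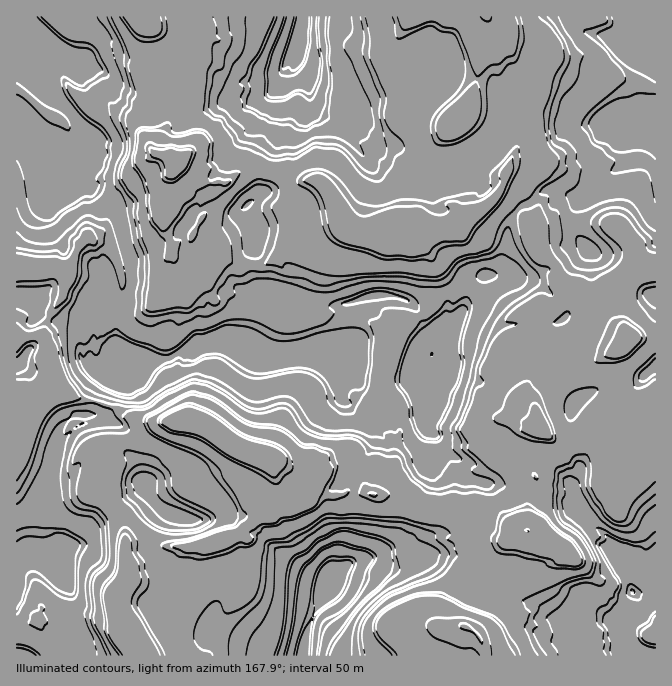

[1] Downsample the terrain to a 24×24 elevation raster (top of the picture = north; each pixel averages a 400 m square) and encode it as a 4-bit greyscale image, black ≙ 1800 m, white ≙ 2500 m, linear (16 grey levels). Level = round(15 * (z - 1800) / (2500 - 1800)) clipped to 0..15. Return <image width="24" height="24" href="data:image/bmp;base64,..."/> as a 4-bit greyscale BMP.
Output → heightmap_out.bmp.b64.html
<image width="24" height="24" href="data:image/bmp;base64,Qk2WAQAAAAAAAHYAAAAoAAAAGAAAABgAAAABAAQAAAAAACABAAATCwAAEwsAABAAAAAAAAAAAAAAABEREQAiIiIAMzMzAERERABVVVUAZmZmAHd3dwCIiIgAmZmZAKqqqgC7u7sAzMzMAN3d3QDu7u4A////AIiFNFZ423QzIkaIqYhzNVZovZUyI1aIqpmDNVVXvtllVVVnmqqFNUVXnduHZVRGqpmGRVQ1aamHVTNHmIh1Z3VDNVVVVUR3V3dVd1QyM1VXdlV2VWdVZUIRI1Z4dVVVVVd2UhEkV3eKdUNVVVZ3dSRneJiKhURVVWWKqHeJiaiallVVVmaamaqqqqiallVVNWeId4iYiZiJp2VVRXZ4dVaIiJmYiHZVVlVodVVmZVZVeIZmZXdndFVmVUMzRXVnZpl3Y0V2VDMzNFV3Z6qoUzRmU0VVVEZ4iKqoQSRWVWdVVUVomaqoQzV4h3dUNVV5qqqXVVeKqYdVNFV4qqqYZVecyoZVVFV4iaqoVVaL6nVVU0VomqmHRFZ56nVEMzV4qg=="/>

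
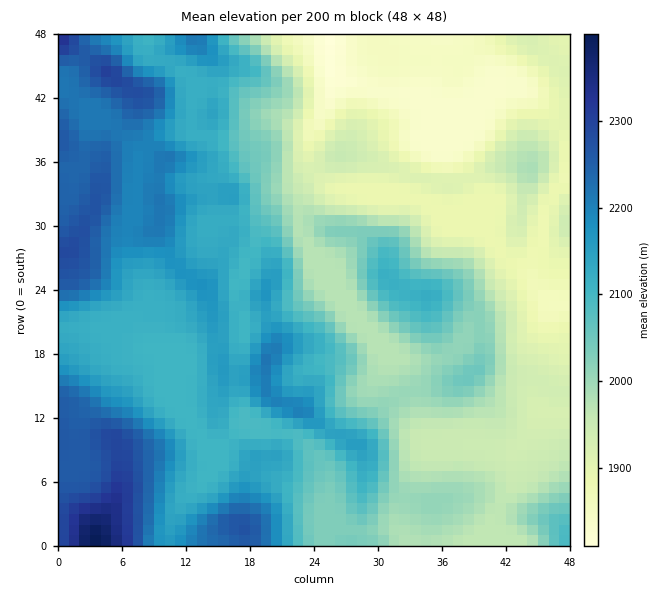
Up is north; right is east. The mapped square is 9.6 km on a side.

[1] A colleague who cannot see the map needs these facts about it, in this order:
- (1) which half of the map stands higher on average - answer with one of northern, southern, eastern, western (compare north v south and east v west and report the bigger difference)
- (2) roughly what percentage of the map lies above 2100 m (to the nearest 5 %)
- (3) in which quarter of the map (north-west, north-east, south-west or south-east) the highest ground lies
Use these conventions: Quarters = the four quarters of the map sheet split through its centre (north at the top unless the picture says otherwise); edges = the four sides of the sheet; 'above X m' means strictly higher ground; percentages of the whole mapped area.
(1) The western half stands higher on average than the eastern half.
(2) Roughly 45 % of the ground is higher than 2100 m.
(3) The highest ground is in the south-west quarter.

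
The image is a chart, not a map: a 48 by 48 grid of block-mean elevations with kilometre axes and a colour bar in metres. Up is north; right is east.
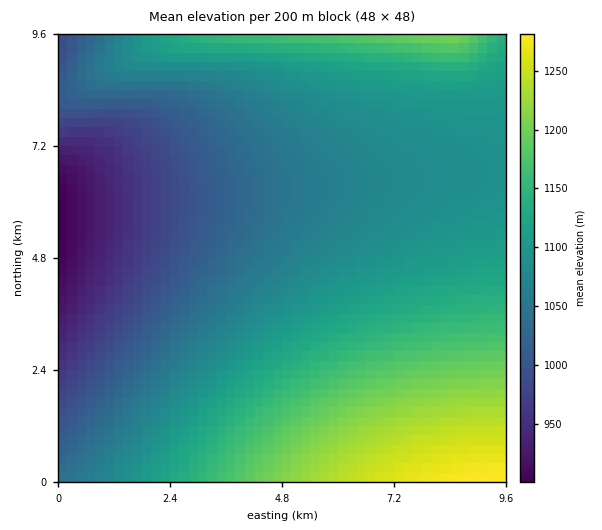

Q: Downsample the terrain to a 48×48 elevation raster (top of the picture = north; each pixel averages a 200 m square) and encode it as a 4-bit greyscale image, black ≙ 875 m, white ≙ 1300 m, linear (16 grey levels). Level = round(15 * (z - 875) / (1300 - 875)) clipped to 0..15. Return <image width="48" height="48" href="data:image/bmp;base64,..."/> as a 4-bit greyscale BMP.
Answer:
<image width="48" height="48" href="data:image/bmp;base64,Qk32BAAAAAAAAHYAAAAoAAAAMAAAADAAAAABAAQAAAAAAIAEAAATCwAAEwsAABAAAAAAAAAAAAAAABEREQAiIiIAMzMzAERERABVVVUAZmZmAHd3dwCIiIgAmZmZAKqqqgC7u7sAzMzMAN3d3QDu7u4A////AGZnd3iIiZmqqru7vMzM3d3d7u7u7u7u7mZmd3eIiZmaqqu7vMzM3d3d3e7u7u7u7lZmZ3eIiJmaqqu7u8zMzd3d3d3u7u7u7lVmZ3d4iJmZqqq7u7zMzM3d3d3d7u7u7lVWZnd3iImZmqqru7vMzMzd3d3d3d3d3VVWZmd3iIiZmaqqu7u8zMzM3d3d3d3d3UVVZmZ3eIiJmZqqq7u7vMzMzM3d3d3d3URVVmZ3d4iImZmqqru7u8zMzMzMzd3d3URVVWZnd3iImZmaqqq7u7vMzMzMzMzMzERFVVZmd3eIiZmZqqqru7u7vMzMzMzMzDREVVZmZ3eIiJmZmqqqq7u7u7vMzMzMzDNERVVmZnd4iImZmaqqqqu7u7u7u7vMzDNERFVWZmd3iIiJmZmqqqqqu7u7u7u7uzM0RFVVZmd3eIiImZmZqqqqqqu7u7u7uzMzREVVVmZ3d4iIiZmZmaqqqqqqq7u7uyMzNERVVmZnd3iIiImZmZmqqqqqqqqqqiIzNERFVWZmd3d4iIiZmZmZmqqqqqqqqiIzM0RFVVZmZ3d3iIiImZmZmZmqqqqqqiIjM0REVVVmZnd3eIiIiJmZmZmZmZqqqiIiMzRERVVmZmd3d4iIiIiZmZmZmZmZmRIiMzNERVVWZmZ3d3eIiIiIiZmZmZmZmRIiIzNERFVVZmZnd3d4iIiIiIiZmZmZmREiIzM0RFVVVmZmd3d3eIiIiIiIiZmZmREiIzM0REVVVmZmZ3d3d4iIiIiIiIiJmREiIjM0REVVVWZmZnd3d3eIiIiIiIiIiBEiIjMzRERVVVZmZmd3d3d3iIiIiIiIiBESIjMzRERVVVZmZmd3d3d3eIiIiIiIiBESIjMzRERFVVVmZmZ3d3d3d3iIiIiIiBESIiMzRERFVVVmZmZnd3d3d3eIiIiIiBESIiMzNERFVVVmZmZnd3d3d3d3iIiIiBESIjMzNERFVVVmZmZnd3d3d3d3eIiIiBEiIjMzRERFVVVmZmZmd3d3d3d3d4iIiBEiIjMzRERFVVVmZmZmd3d3d3d3d4iIiBIiIjMzRERFVVVmZmZnd3d3d3d3d4iIiCIiIzMzRERVVVVmZmZnd3d3d3d3d4iIiCIiIzM0RERVVVZmZmZ3d3d3d3d3eIiIiDMzMzM0REVVVWZmZmd3d3d3d3d4iIiIiDMzMzNEREVVVWZmZmd3d3d3d3iIiIiIiERERERERFVVVmZmZ3d3d3d3eIiIiIiIiEREREREVVVVZmZmd3d3d3eIiIiIiIiIiFVVVVVVVVVWZmZnd3d3d4iIiIiIiIiIiFVVVVVVVWZmZmZ3d3d3iIiIiIiIiIiIiFVmZmZmZmZmZ3d3d3eIiIiIiIiIiIiIiFVmZnd3d3d3d3d3eIiIiIiIiZmZmZmZiEVmZ3d3d3d3iIiIiIiIiZmZmZmZmZmZmUVWZ3eIiIiIiIiImZmZmZmZmaqqqqqpmUVWZ3eIiZmZmZmZmZmaqqqqqqqru7uqmURVZneIiZmaqqqqqqqqqru7u7u7u7u6qQ=="/>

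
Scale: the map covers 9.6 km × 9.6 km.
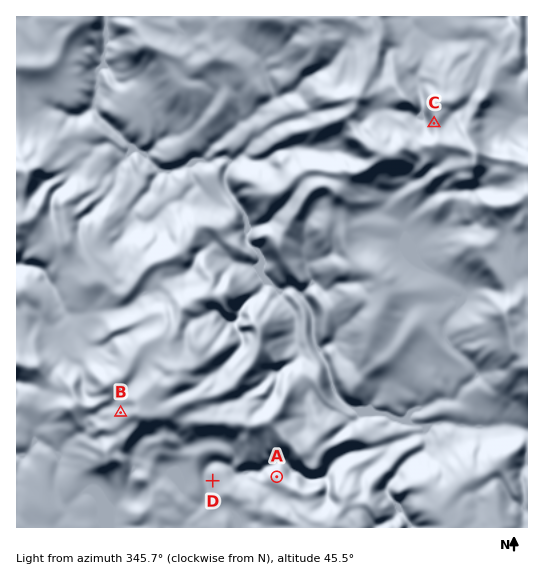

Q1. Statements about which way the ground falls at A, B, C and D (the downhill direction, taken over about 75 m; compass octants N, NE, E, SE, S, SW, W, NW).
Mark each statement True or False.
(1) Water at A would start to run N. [True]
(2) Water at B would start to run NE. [False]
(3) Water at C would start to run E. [False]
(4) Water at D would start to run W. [True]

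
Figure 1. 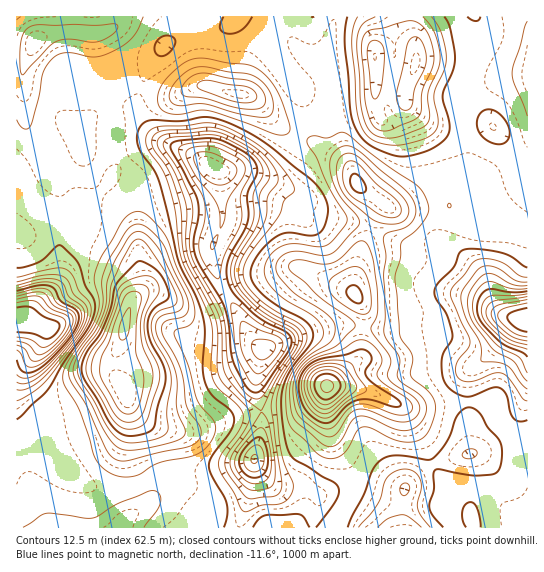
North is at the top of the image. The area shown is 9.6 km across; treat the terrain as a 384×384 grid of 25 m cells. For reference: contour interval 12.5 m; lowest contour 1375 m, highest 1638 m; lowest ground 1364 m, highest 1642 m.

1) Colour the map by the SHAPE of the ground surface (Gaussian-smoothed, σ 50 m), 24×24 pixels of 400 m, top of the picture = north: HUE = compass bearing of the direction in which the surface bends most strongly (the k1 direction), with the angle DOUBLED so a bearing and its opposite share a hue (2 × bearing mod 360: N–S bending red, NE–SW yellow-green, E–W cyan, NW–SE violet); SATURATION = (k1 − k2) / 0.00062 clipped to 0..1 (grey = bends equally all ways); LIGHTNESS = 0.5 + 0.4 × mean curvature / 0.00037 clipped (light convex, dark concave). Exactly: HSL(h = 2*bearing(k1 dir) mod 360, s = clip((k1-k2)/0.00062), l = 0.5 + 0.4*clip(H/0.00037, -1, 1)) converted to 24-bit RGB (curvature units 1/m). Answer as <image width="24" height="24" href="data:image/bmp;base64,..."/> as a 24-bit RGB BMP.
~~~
<image width="24" height="24" href="data:image/bmp;base64,Qk32BgAAAAAAADYAAAAoAAAAGAAAABgAAAABABgAAAAAAMAGAAATCwAAEwsAAAAAAAAAAAAAb4NniI1rf4ZtenNrlXN/rXmWcXKOcoWHgn6HmJuEO4WgjY6uk3OukXKWemScvHF1cGyZZGyVXjyyicCjeZh2cml8f4x8eIp+eYN7f4l5gHl5f3tycoVfkIpgnXeFe3SLeomAgrGFOaDMW0yppDRFpn5ecXpWq4ttmYF+YJGTP0yEr595kHh5bXmLfJGJg3p9f4V8g4R1fXByiGZxl3Rdb5VWb4dYhYFmg55pdtNNJYRlXApn43xAj4FghJRtb5lsnX50iVpuRXJ3aLlidZukem2ikmiIi4N6g4B+hXqCdnWFgluOtlZRpYhQe4hQZZJMf69U0Z0/VWQbBhIt6emLlGmJtqFYTqJpjW2Fl12Caph7cKNhaoBRaW9OjIZjjY59kHqMgn+Ce26DgTaEzWBHlcN4a73JdZzGgYO3t3a92YLOACBX3cZtjzRAzfBCO5hpbEVYmnFNeLhSXpyHc26Ob2STdZqAcJKXn2uulXeKgVKBdSh0ttSUx9avS5aEWJNqaXeAeIillpvUMQC/t1K54D6X//qmJVpAPl5ygdrMq+PsPEy8eWiUaHKSiqB/TJmcFzjW6GDIoh6WWLy5hd+Ov6eHrHGcU6enW5COUrppXZZHCgBmqj3l3Kzn7uTdlpr/Urn/R+uzpTRQnkl4WJimb2Owr5aUVcS+BlxXYAD34XH/37bJprF2lax3m8KtZD+urW1XXK1IS1mECTpcInGpp+jG8NrV/xKUs0I5cbJBTVqElZNviIlSOnREgLxwuoZx3z7jADEzty7Z7aLA8nWBhuJfRaVogit2tZ1tmr9xPS5pUjEkBywIhrcAnI4DwmEvyriLnUydkVeRj3N8oX6Tb9HARurJaFLLdUkaSi4MADMEuLkT/aeZ++yOPRwrdncuY9Blq7+JTQFhnhc/MqpuC/AfbpZElpss294aUnyIcm1/g4t/f8J9QtxIYjkdOygRF0UNpxrEJH3tAJ1Amegm/9jMdRvfm+7ga9XHpxioXABUitS+hrbHdoudb2WffcC9l9eYSU6Ib3KHep9wwrZWnTAecQglgnMNlm3nAKuXNM+ISZLDM+eC4Lhf2ZGofb+TYVmcMgBDoYXairu/mHuadKajZqC8j7Wiu5l8W09/em2An3VornJbpkORbSqz56vppYq/bW7PS5O4SaCQTpus0MBksNNnp7lVSyZaBgd0k5rKqH+2k6jFjq/KUUuysHJot31nd2GWaHKIiICLo3yNtzuhS3utfLmohIqJfXSRbnySbomAMn561uCdtX1y0IBUNiZdJ219NI51xZJ1i65ciXVQcE5cpYpqu3hmi1E6V4dIdX5sjmZ1eXando6qe4uRe4mNiGd+eIx9fIGBWYmAjcsyrGZGxphxS0WnOkyKNVNkwcQ/sqVXgV1bgmxhek4tumEoydGIW8PVUlyWfZOQeYuMgHqDfYqJhWR1hYt5e4V/fYF+eIKAiY5wnrB2ebV4WFG5PCq0SDTAl7mkpoR+h1phfzhyzGtkdOrElNLDrUK6b1mPjI2DfnaCfYZ8dYt8hXSChY2Ae4CFgX6Een9/f5B8kMuOga+gWTB3YzBBOlwyoWUmu4Exa5hlOUinr+izfMuzjU94kUx5hHSHiH56gnqEhoqAgWh+d4t4fox+enqCgnqAhYV9ebttdtI4dxkKNA4JYDwnWDwjQ9UlccmCcpGZObW8meSDm1Ong0yviWykoHOkjnqEfY2Ge3OUlWiRip53doWCf3h/fH6AiYmAvIxerwEkrR0/TlK4O1ShbNXOa86farGQb5CXZ4h1ndZJOINfdjdDj2h2lU5trYllfJtpc1JskW1poatya3SBgHyCe4J+hIV7lW2Mp1HNx4vKhlOpaF2gZ7VwX9qKSpmxe2yDhoF3vNdvMx95YbJTVjdvpUhKoLR3mGduX2eJcYyJp7V/Ym2FfHuBgn9/f4F+eX2ETG6etn7TrY7rnMv5r8Luj5HWbzeOiG1zhYh71tqBFh1yuJdjJEmIlYO6spOFhneLeHWOfGmNxJdoV3lre3xtiYdpd4RweId5W5GSS5ZxhMBhlHZJkn1BoDwzglF2fI16hYx8yNiGHRR6wpxrMmaASHlXy5tnfIl4dHSIa2mVyo2Lk2CuXV+NlaJvaZRkY5FiXXtkZ4RbjJRVhntjj2ppjGtzd4KMeoyOloh51NZwMBpTlbtXYUCFSEpzrMlweo+HdXWCW2KDarJyrWqzdXW1eHawuXq2hXSbb2uHb4yHgYtxb41jXGiMmXyBfYqHbYWKnnVyy4diWDiPXJ1tfEKBS5tqfcNvfm+EhXR2YYmL"/>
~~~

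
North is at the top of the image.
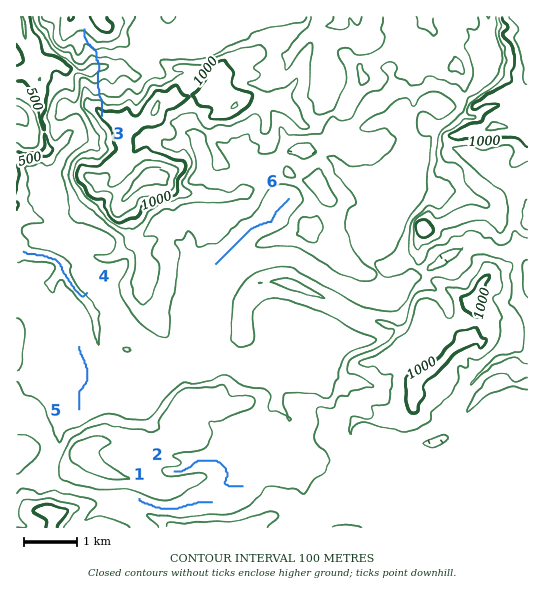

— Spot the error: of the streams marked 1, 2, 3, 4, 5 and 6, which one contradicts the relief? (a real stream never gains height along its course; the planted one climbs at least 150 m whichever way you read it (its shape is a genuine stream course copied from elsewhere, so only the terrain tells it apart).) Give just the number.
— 3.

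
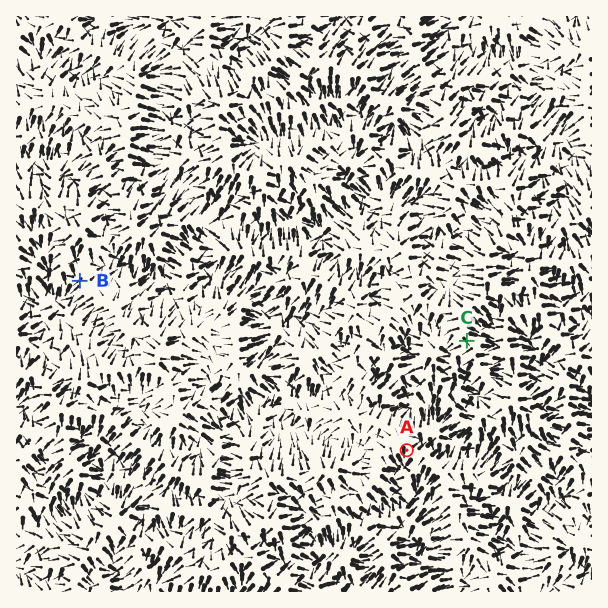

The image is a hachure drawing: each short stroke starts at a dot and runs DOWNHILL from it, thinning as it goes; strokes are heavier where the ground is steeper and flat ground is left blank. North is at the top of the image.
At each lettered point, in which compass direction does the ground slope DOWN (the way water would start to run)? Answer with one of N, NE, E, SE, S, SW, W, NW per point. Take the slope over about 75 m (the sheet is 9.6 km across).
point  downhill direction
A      S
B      SW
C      SE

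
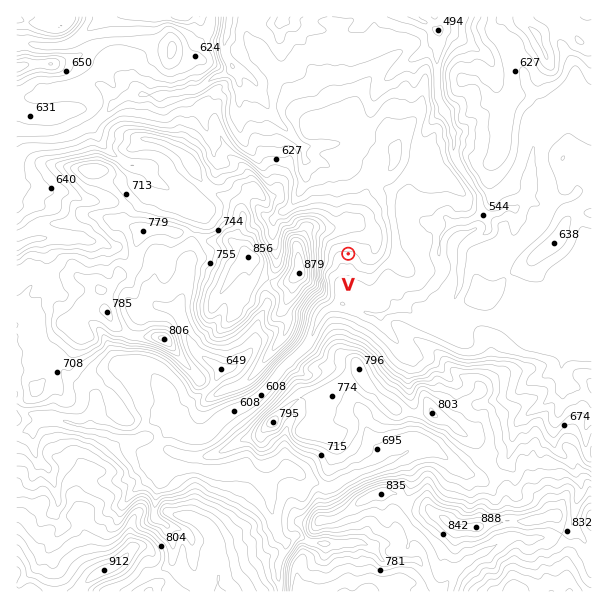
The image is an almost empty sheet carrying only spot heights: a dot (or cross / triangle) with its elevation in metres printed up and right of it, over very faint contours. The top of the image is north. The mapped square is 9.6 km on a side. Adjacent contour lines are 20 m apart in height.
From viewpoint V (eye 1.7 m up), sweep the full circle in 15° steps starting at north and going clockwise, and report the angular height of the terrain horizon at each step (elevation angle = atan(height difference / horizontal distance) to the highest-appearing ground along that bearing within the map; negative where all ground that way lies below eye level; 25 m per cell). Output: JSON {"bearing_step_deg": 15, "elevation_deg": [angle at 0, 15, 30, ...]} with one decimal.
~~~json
{"bearing_step_deg": 15, "elevation_deg": [7.3, 6.6, 5.8, 5.2, 4.4, 3.5, 3.3, 2.3, 0.8, 2.0, 2.9, 3.4, 4.3, 3.0, 1.8, 9.3, 14.5, 16.2, 15.5, 13.2, 10.1, 8.8, 7.8, 7.7]}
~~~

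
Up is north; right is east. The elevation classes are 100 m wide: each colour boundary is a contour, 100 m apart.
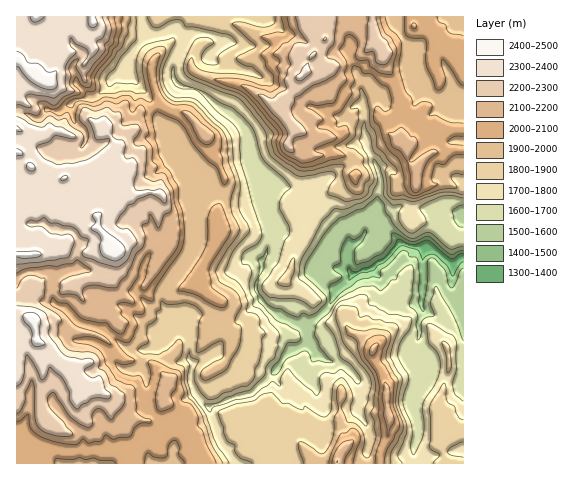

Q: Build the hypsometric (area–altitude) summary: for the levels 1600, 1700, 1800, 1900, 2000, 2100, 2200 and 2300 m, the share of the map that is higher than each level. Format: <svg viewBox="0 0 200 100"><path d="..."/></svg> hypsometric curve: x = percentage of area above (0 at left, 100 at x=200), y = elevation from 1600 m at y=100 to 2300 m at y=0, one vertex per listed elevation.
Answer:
<svg viewBox="0 0 200 100"><path d="M187 100l-18-14-24-15-26-14-28-14-29-14-21-15-18-14"/></svg>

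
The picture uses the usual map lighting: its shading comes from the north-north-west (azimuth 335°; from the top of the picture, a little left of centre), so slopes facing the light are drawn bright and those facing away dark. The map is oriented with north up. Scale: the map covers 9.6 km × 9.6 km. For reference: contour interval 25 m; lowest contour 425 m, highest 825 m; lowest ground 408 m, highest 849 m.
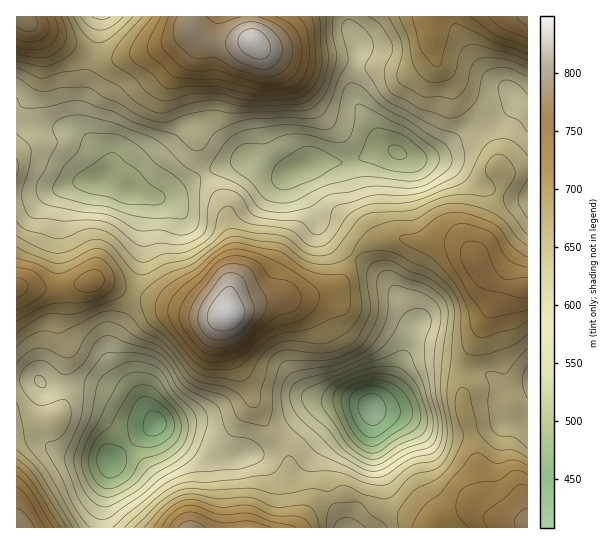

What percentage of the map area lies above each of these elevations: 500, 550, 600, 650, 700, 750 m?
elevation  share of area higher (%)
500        96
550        85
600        66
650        42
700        22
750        8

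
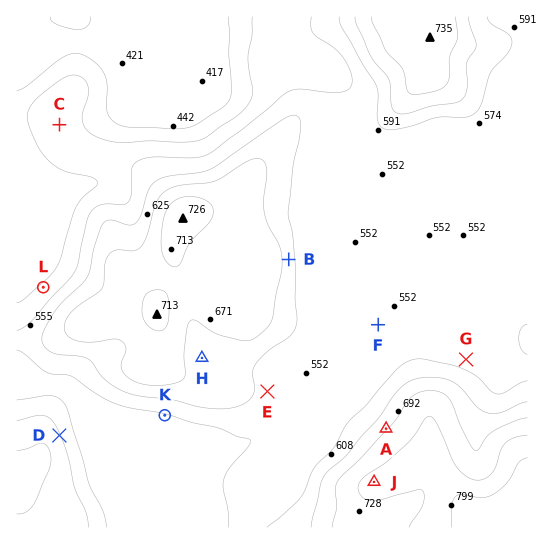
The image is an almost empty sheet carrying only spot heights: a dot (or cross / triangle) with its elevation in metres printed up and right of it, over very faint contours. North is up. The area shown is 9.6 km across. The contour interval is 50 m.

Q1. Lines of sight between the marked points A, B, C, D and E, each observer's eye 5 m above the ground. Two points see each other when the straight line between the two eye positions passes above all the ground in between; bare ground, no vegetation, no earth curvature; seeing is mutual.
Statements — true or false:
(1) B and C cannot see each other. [true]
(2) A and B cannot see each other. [false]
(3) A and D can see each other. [true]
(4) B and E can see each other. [false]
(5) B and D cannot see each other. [true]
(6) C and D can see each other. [false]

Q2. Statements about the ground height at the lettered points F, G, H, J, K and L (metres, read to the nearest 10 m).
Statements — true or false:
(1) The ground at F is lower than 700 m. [true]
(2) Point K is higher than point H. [false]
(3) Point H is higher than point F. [true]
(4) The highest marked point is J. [true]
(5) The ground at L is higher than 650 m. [false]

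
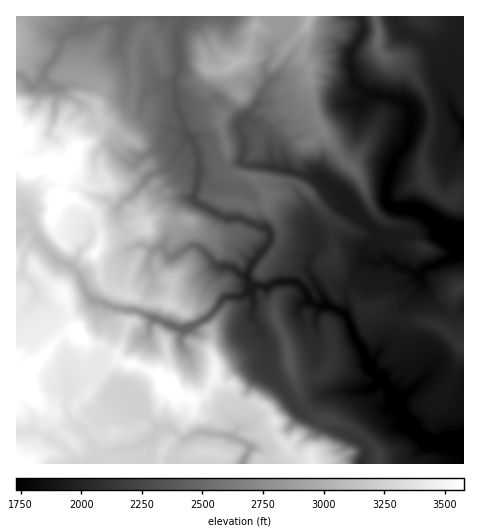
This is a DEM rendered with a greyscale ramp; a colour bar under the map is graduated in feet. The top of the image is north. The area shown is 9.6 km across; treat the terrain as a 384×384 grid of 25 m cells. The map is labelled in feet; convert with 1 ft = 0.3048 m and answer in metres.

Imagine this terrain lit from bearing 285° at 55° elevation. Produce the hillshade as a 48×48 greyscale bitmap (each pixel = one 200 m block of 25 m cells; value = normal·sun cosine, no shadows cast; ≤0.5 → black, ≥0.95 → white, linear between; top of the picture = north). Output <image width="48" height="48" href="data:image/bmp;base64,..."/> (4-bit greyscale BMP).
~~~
<image width="48" height="48" href="data:image/bmp;base64,Qk32BAAAAAAAAHYAAAAoAAAAMAAAADAAAAABAAQAAAAAAIAEAAATCwAAEwsAABAAAAAAAAAAAAAAABEREQAiIiIAMzMzAERERABVVVUAZmZmAHd3dwCIiIgAmZmZAKqqqgC7u7sAzMzMAN3d3QDu7u4A////AKqImZq7uqu6m7u7lK7Lu8uGQAm4iaqqqqqpmqmqqrvLm8u6p33cyrt0Qxe5iYmqqruqu6mrqZq8qLu6mrzMyWZTJqqYmYmqqqu6qqu7uqmbuniqq7vJeEFHq6iImay5mpqqmaqru7qqu5eJmbzaADi7qYiZisy6qomqmamqqqvKu6h5qqu0AJu6mZmZrMu6qqqZmrmaqrzcq6h5qrtgB6qqmaqYrdy6qqmImsqJq7zcqqqIl3UBe6iJmauprMzLqql5qruYmrztl4zJkwFZu5iYiJmruqzLurl5qrupmqzbdY7pMAWry4mpiIicy6q8usuImrq7u7q6Za/4ADis2nm6l2nLu6q8y6u4irqsupisdc/kAVis2nm7l3nMuqqrzKvLmrmap3ndVu+xBIq82Xm7lou7uqq8zbu8vLd5uVjtN92yBZq9yIq7dryquqq8y7u7zaV7y2WoR8/TBprNp5rLeMyqq7u7qru7u5aLzHJbpyPKJIvch6vLe9uqq8u7qqu7uWaZqqqZmWIYlXvrZ6qqrNuqq7u7uprMyDWbuoirp3cyeZzsdnq7u8u6qrvMuqq9xyjLupist2d1RYvdt4q7qrq7qqvdy6vMpmvbqpi9tlZ5dHqYqru7mau7qqzd3NyoiKzKq4e8uFRXh66meIu7mau7qpvdy9yGm8ynm5eZrIRGmXzZiJvLmJqqu6iazLqJur2lebdoi6aZd2fciJrLmJqqu7qHipmsyozHaIhYl3qpiIadqJq7qZq7u8p3mrrMupq5eqlUmYeImZh7t4q7qpmqq6h5qqvsqaqoi8tlmpd3moirl4q7qZq7qpiKqqz9iKqWjMuGi5VHq7qZd4q6iay4ipm7qrzuqJl1fMmId2e8qquod4mXmst1mru7qrzuuod4Z7uIZYzLuqu5h5loq9o4ypu7uqvNupmZdFqod3vLu7u6mZZpvMco3buqvKmruoiqdleoeYrcu8upmHebu6Qo3tuZvLuquoeYZplnmprcupmZq6iry4M3zuuZu7u7uoaHV5qGmpvMl6qauoabunRHvuuZu5q7zJVWeHZ4mqvNpauZvKeKmJZWnOyZq5iKzbdFmpVIqazMpqyqzMqYZqp2iu2pmalq25iHiXZombzMh7y7zMynRayXed65mJp4y6mpdniImrzLZqzMzLuUR6y4ib7JmGmYzKuoZomZmszMhYzMu7piaKzKib3ImkeZvKy2WJmpm8vMyUfMy7kxaavKmsy4q2eqvduXeZipm8yrzGOcy7ghaZq7q7uZvGm7zMu5eJiarMy6uoWMzMgxR6uqmrmKu7mcy7upiampnO26mId6zMlCNry6mZiau5h727upmqmqi/7LuXaJrLlSF83KmIeau5iIzLuZm7m6jP/My5d7q7hjJ97LmHeau5mHrLuonLqpjP7LvLiLypdUJd/IiYmqq4iIm7u5m8qpnO7KvdqKy5ZVU5/VaqqqqoiImavKm8uZm93KvuuZrLZGZG7le7qqqpmYmZqqqruqqszLzv2qvNc1Zo7Fm7qZqg=="/>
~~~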